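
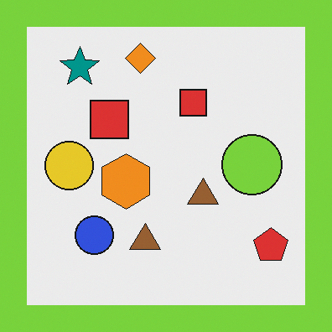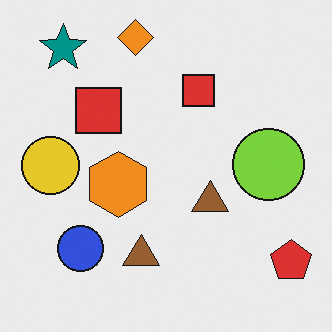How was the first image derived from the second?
The transformation is: framed with a lime border.

A solid lime frame runs around the edge of the first image, with the content slightly shrunk inside it.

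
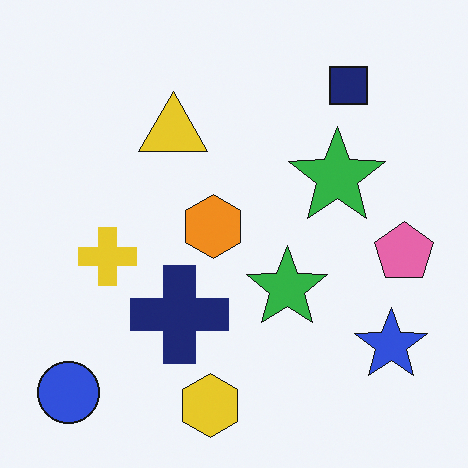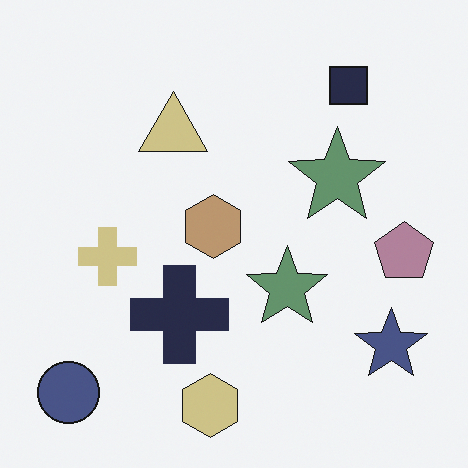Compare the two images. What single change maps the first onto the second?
This is the original image made much more muted (saturation change).

All colors are more muted and greyish — a global saturation change.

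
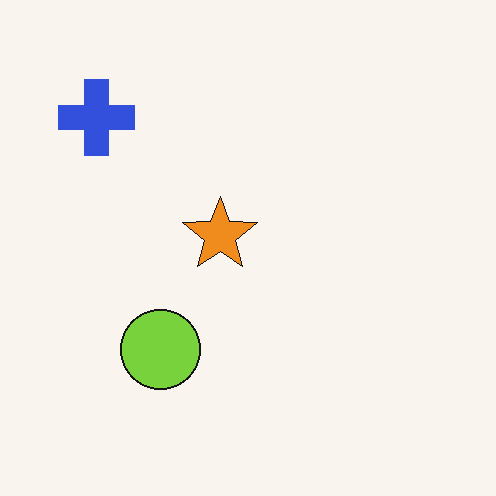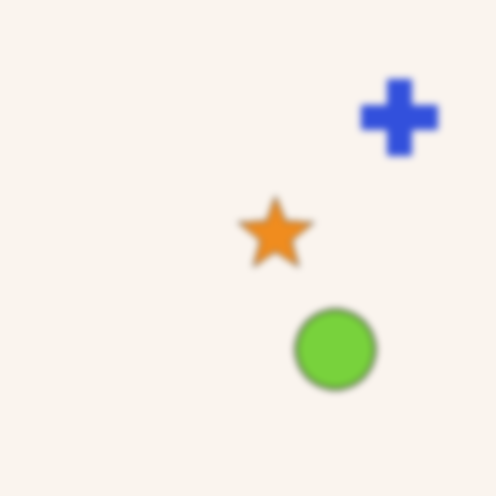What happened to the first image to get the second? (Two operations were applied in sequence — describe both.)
The image was noticeably gaussian-blurred, then flipped horizontally (left ↔ right).

Shape edges and outlines are uniformly softened across the whole image. The blue cross is in the top-left of the first image and the top-right of the second — shapes on opposite sides of the vertical midline have swapped in a mirror flip.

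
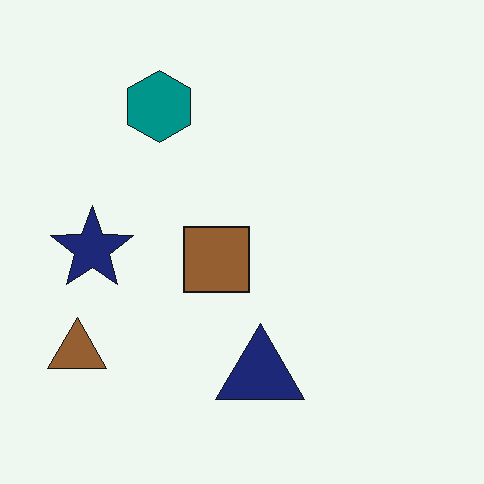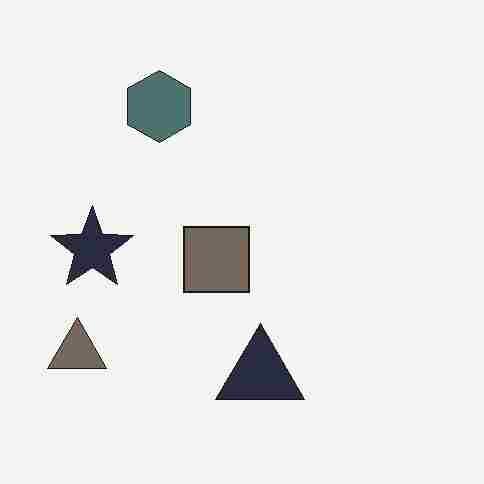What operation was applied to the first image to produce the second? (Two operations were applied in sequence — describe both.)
The second image is the first heavily desaturated, then heavily JPEG-compressed with obvious blocking artifacts.

All colors are more muted and greyish — a global saturation change. Blocky 8×8 compression artifacts appear around shape edges and the flat background shows ringing — characteristic JPEG degradation.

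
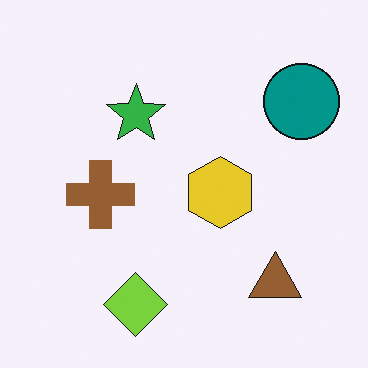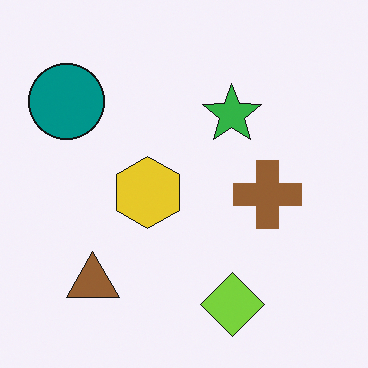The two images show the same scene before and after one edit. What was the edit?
Flipped horizontally (left ↔ right).

The teal circle is in the top-right of the first image and the top-left of the second — shapes on opposite sides of the vertical midline have swapped in a mirror flip.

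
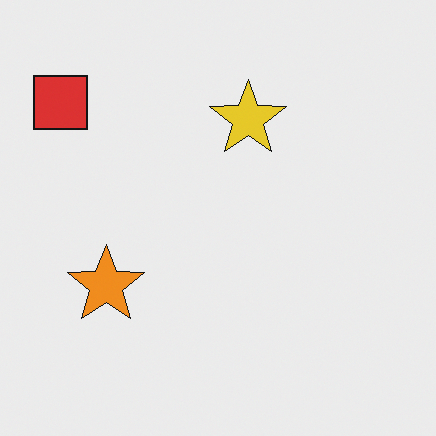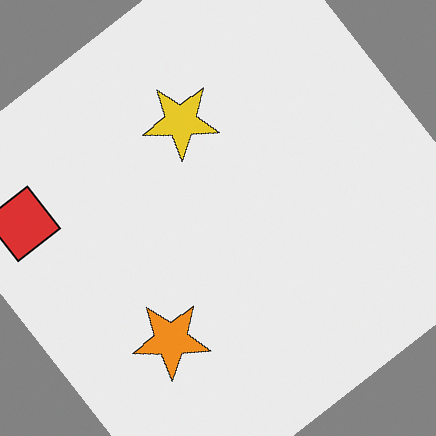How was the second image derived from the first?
It was rotated counter-clockwise by a large amount — several tens of degrees.

Every shape is tilted by the same angle and the image corners show triangular fill wedges — a whole-image rotation by a non-right angle.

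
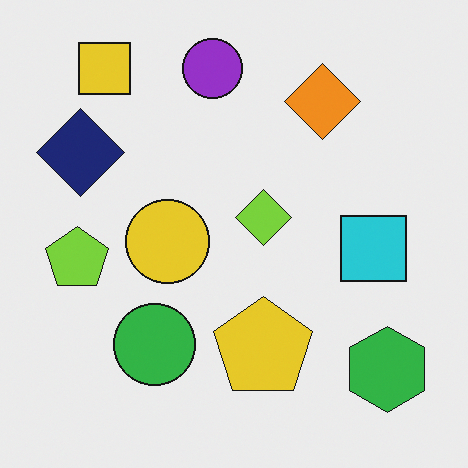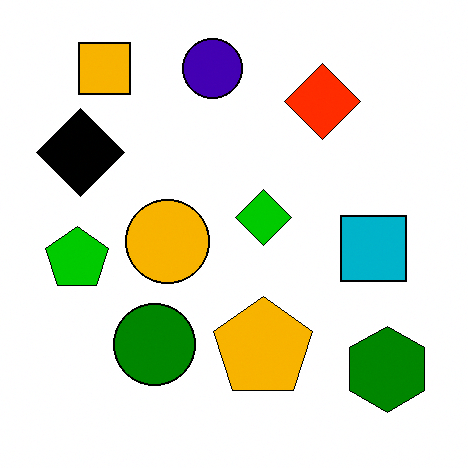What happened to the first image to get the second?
Given much higher contrast.

Tones are pushed away from mid-grey across the whole image — a global contrast change.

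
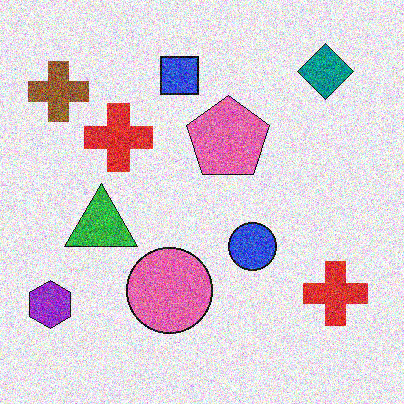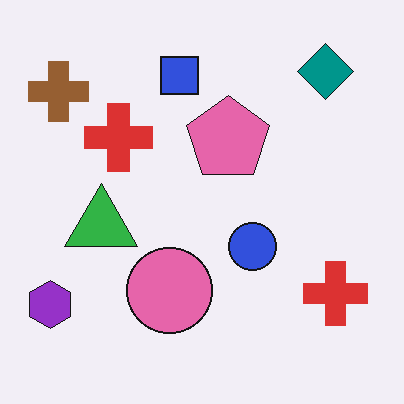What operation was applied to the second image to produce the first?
The transformation is: degraded with a thick layer of grain.

Random speckle covers the whole image, including the flat background.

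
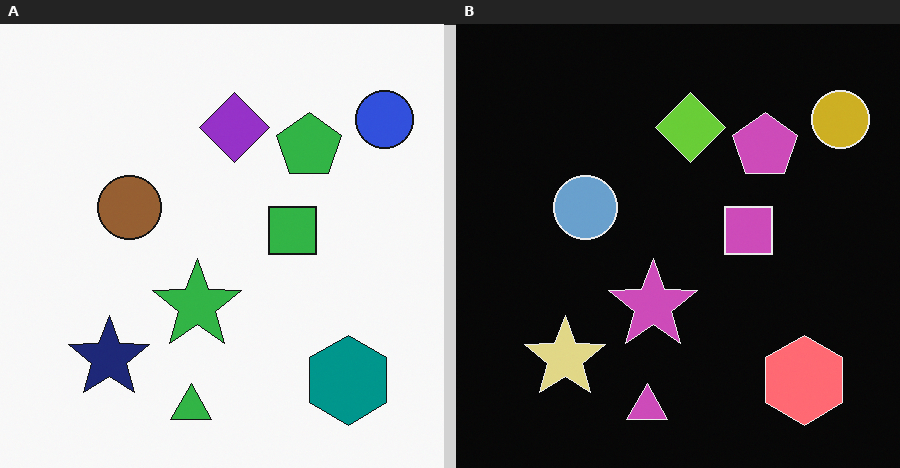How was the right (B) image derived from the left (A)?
The transformation is: color-inverted (negative).

The light background has become dark and every shape's color is its complement — a photographic negative.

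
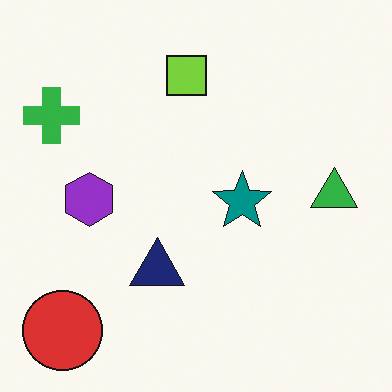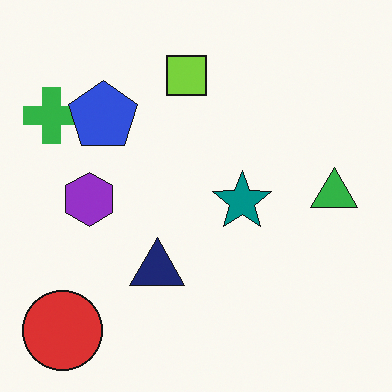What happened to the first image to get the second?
This is the original image overlaid with an additional blue pentagon.

A blue pentagon appears in the second image that is absent from the first.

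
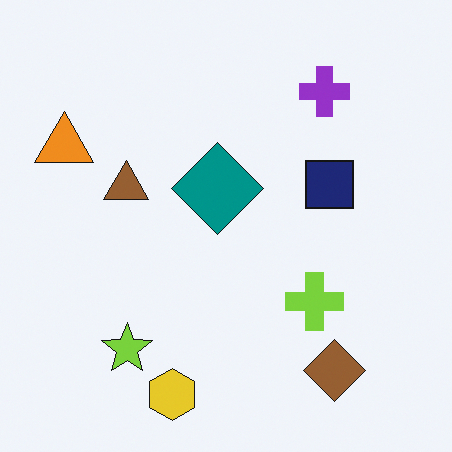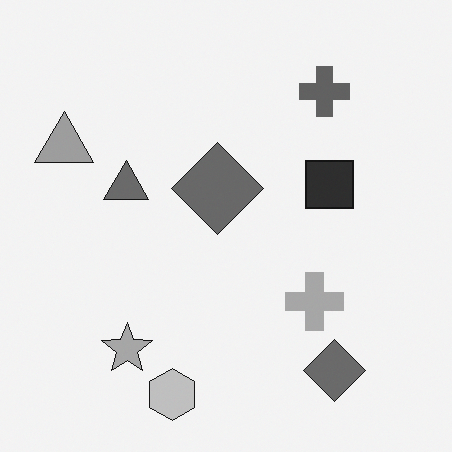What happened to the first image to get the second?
The image was converted to grayscale.

All color is removed — every shape is now a shade of grey.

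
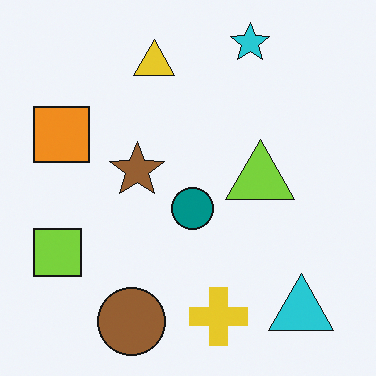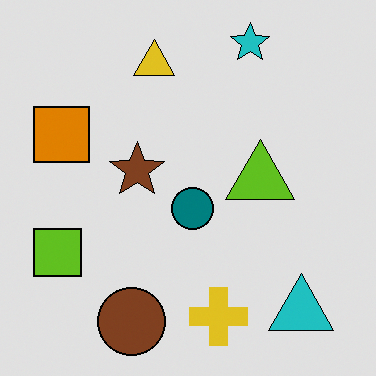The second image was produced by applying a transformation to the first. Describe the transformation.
It was moderately posterized.

Each flat color has snapped to a coarser quantized level — most visibly, the near-white background has dropped to a flat grey.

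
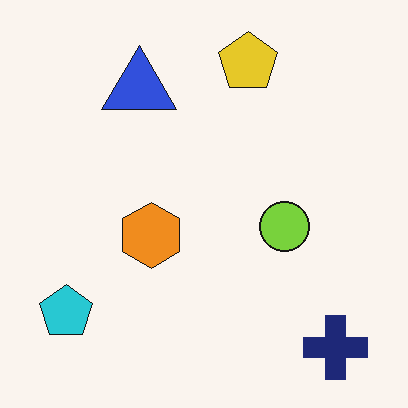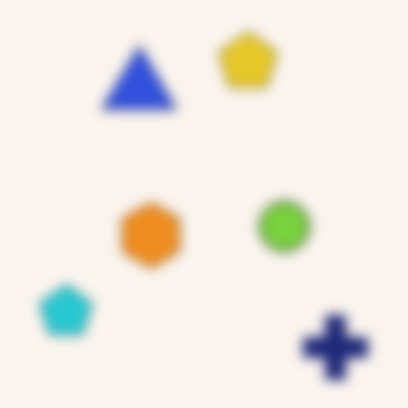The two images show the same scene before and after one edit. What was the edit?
The transformation is: heavily blurred.

Shape edges and outlines are uniformly softened across the whole image.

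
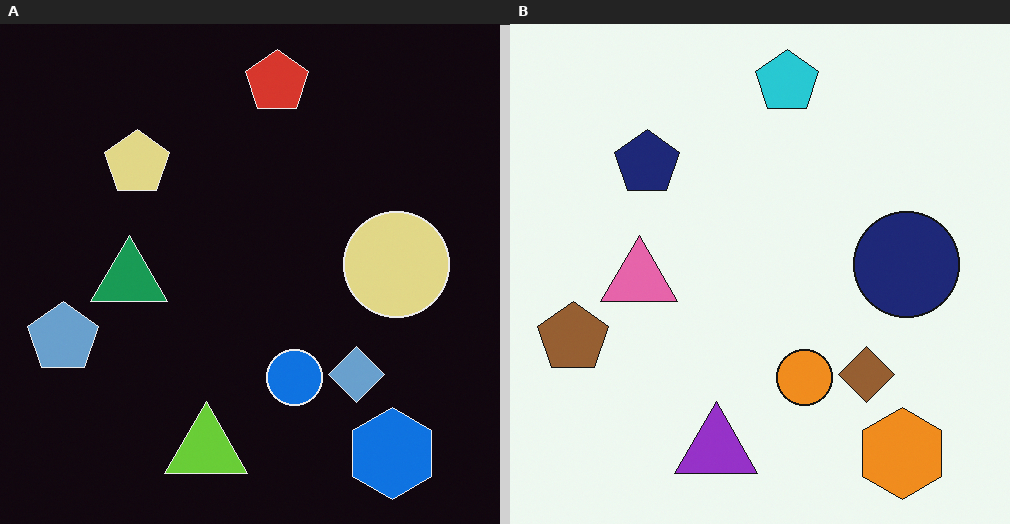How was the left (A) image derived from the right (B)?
Color-inverted (negative).

The light background has become dark and every shape's color is its complement — a photographic negative.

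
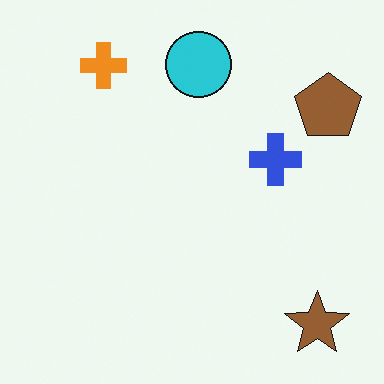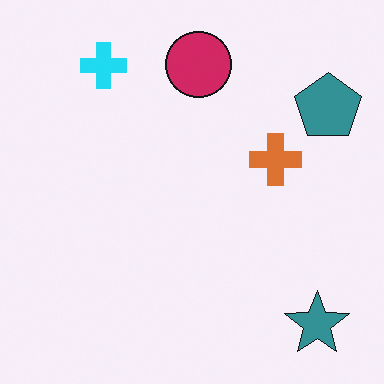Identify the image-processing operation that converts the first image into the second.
Hue-shifted noticeably.

Every shape's color has rotated by the same amount around the hue wheel — a uniform hue shift.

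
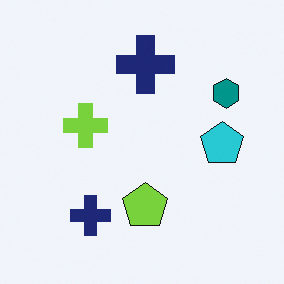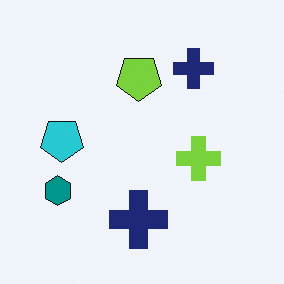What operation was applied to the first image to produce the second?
It was rotated 180°.

The teal hexagon sits in the top-right of the first image and the bottom-left of the second — consistent with a whole-image 180° rotation.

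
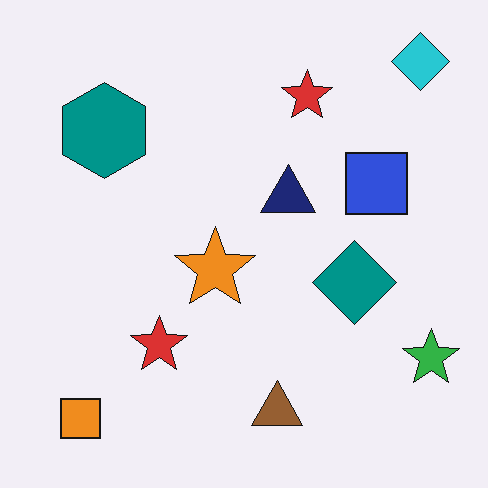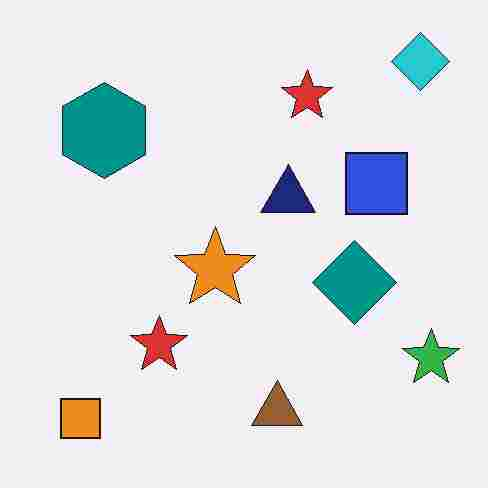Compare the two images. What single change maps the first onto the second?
Degraded with heavy JPEG compression.

Blocky 8×8 compression artifacts appear around shape edges and the flat background shows ringing — characteristic JPEG degradation.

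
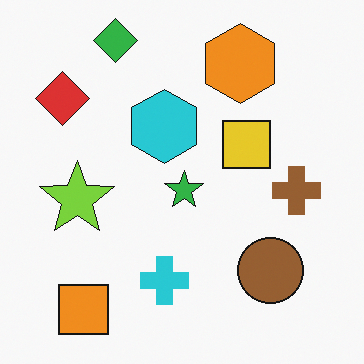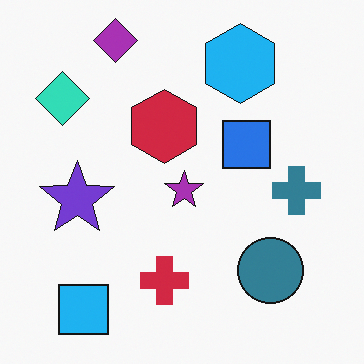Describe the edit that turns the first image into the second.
This is the original image hue-shifted by a large amount.

Every shape's color has rotated by the same amount around the hue wheel — a uniform hue shift.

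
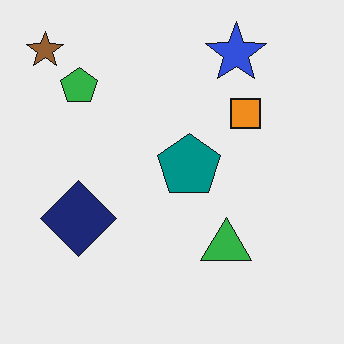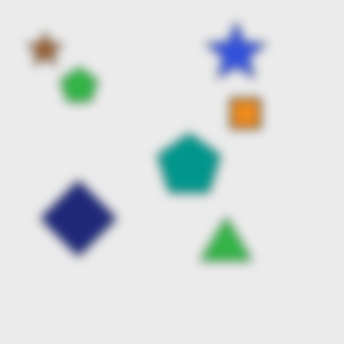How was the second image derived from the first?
The image was heavily blurred.

Shape edges and outlines are uniformly softened across the whole image.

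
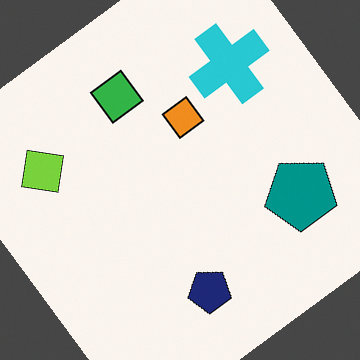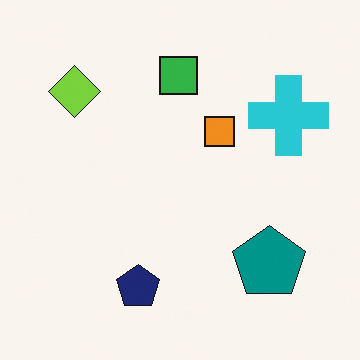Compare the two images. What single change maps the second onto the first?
The first image is the second rotated counter-clockwise by a large amount — several tens of degrees.

Every shape is tilted by the same angle and the image corners show triangular fill wedges — a whole-image rotation by a non-right angle.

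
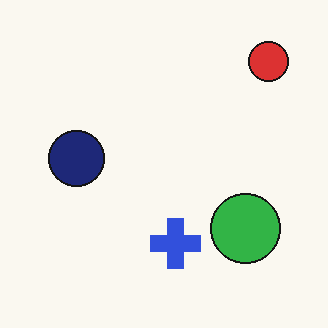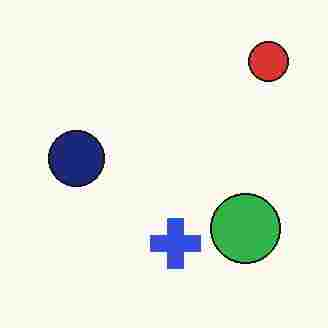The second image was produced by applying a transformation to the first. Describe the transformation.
Degraded with heavy JPEG compression.

Blocky 8×8 compression artifacts appear around shape edges and the flat background shows ringing — characteristic JPEG degradation.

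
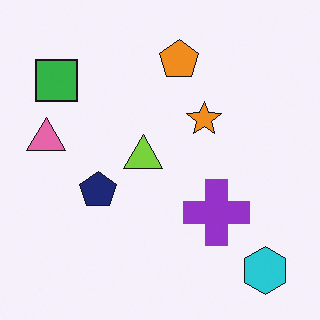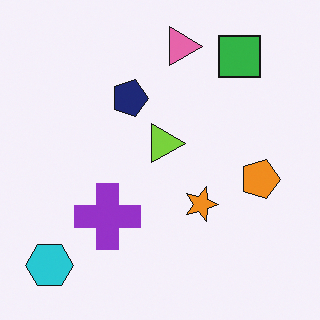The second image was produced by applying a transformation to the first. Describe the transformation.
It was rotated 90° clockwise.

The cyan hexagon sits in the bottom-right of the first image and the bottom-left of the second — consistent with a whole-image 90° clockwise rotation.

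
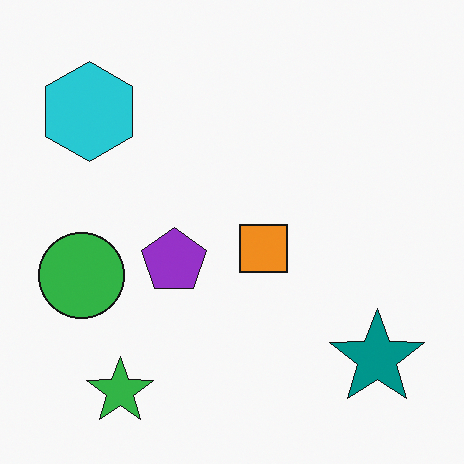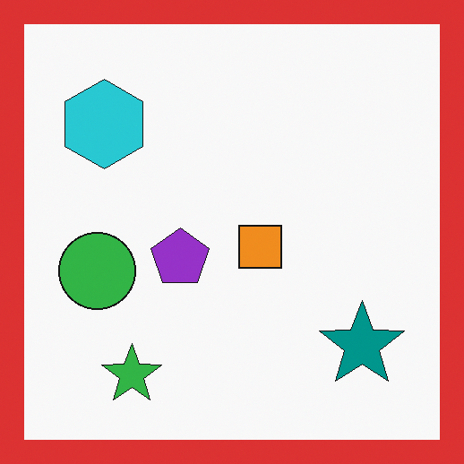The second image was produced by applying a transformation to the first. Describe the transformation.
The image was framed with a red border.

A solid red frame runs around the edge of the second image, with the content slightly shrunk inside it.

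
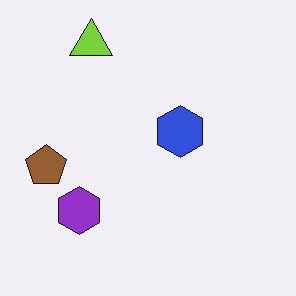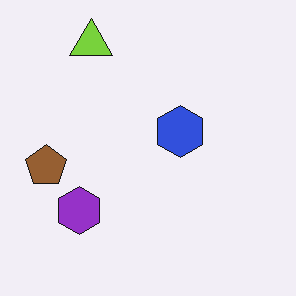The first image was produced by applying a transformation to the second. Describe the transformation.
This is the original image given moderate JPEG compression.

Blocky 8×8 compression artifacts appear around shape edges and the flat background shows ringing — characteristic JPEG degradation.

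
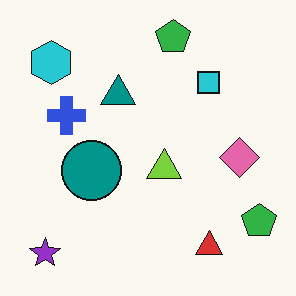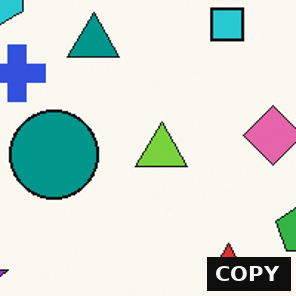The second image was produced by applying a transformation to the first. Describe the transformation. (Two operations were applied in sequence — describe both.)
The image was cropped to a modestly smaller region and rescaled, then watermarked with the text "COPY" in the lower-right corner.

The visible shapes are larger and the field of view is narrower; shapes near the original edges may be partly or wholly outside the frame — a crop-and-rescale. A dark label reading "COPY" appears in the lower-right corner.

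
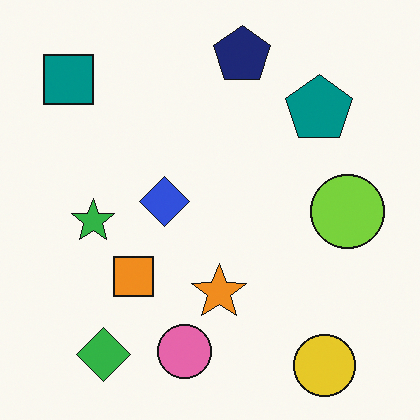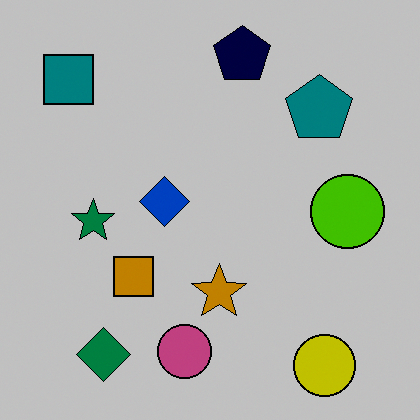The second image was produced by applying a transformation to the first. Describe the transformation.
The image was heavily posterized to just a handful of flat colors.

Each flat color has snapped to a coarser quantized level — most visibly, the near-white background has dropped to a flat grey.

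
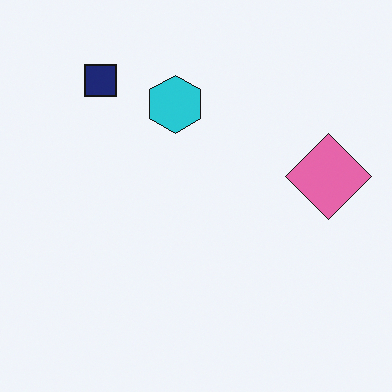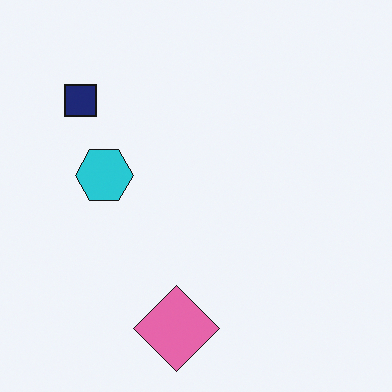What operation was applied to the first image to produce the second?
This is the original image transposed (reflected across the top-left ↔ bottom-right diagonal).

Shapes have swapped their row and column positions — what was in the top-right is now in the bottom-left — a diagonal reflection.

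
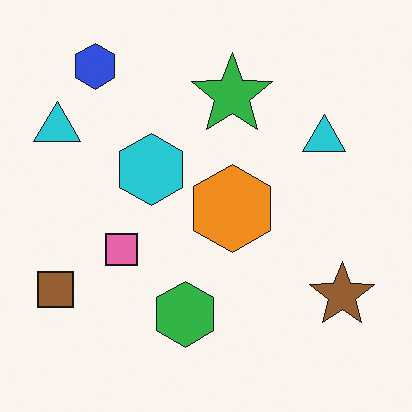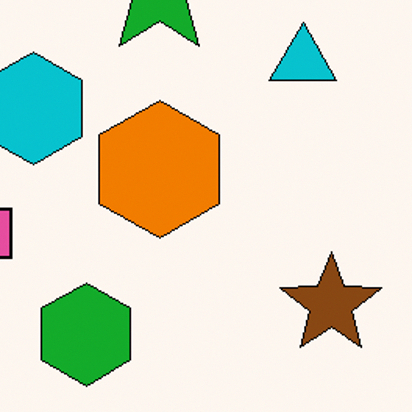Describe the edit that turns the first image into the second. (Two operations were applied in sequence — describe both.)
This is the original image given slightly increased contrast, then cropped to a modestly smaller region and rescaled.

Tones are pushed away from mid-grey across the whole image — a global contrast change. The visible shapes are larger and the field of view is narrower; shapes near the original edges may be partly or wholly outside the frame — a crop-and-rescale.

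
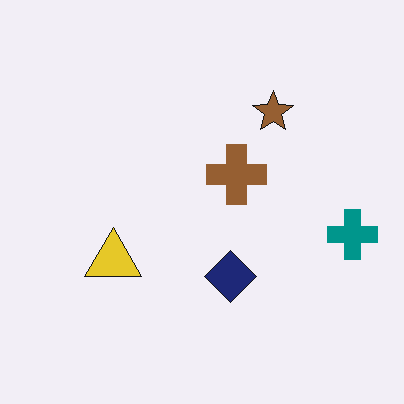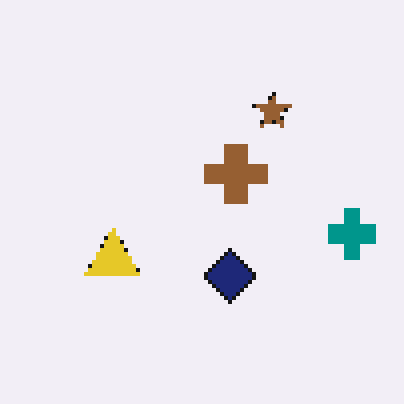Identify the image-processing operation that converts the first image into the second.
It was mildly pixelated.

Shapes are reduced to large square blocks; fine edges and outlines are lost — a downscale-then-upscale (mosaic) effect.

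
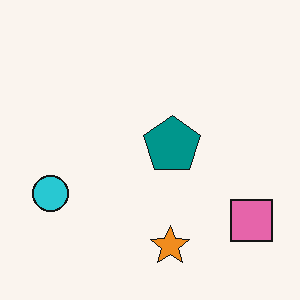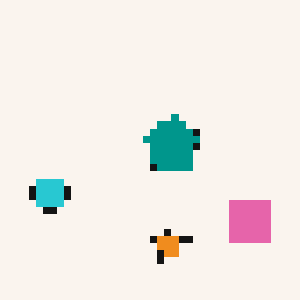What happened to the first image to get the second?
The image was pixelated into visible square blocks.

Shapes are reduced to large square blocks; fine edges and outlines are lost — a downscale-then-upscale (mosaic) effect.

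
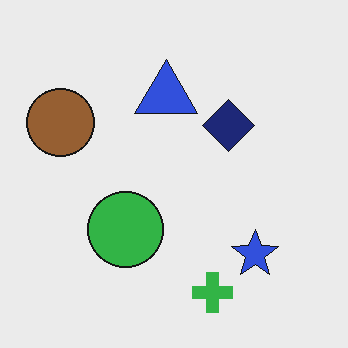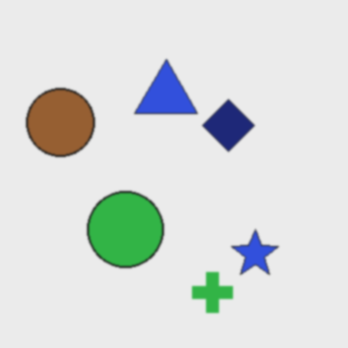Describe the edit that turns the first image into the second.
It was given a subtle gaussian blur.

Shape edges and outlines are uniformly softened across the whole image.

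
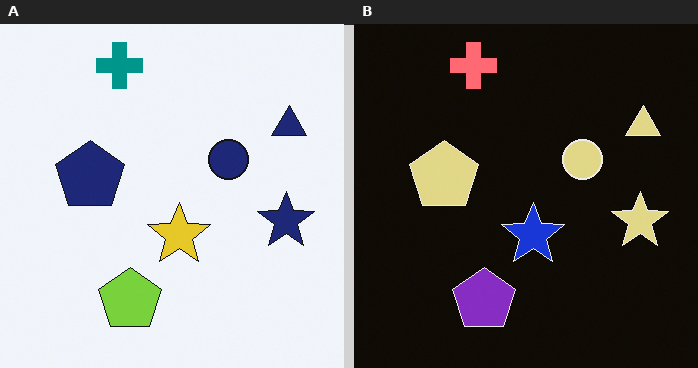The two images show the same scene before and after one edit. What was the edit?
The image was color-inverted (negative).

The light background has become dark and every shape's color is its complement — a photographic negative.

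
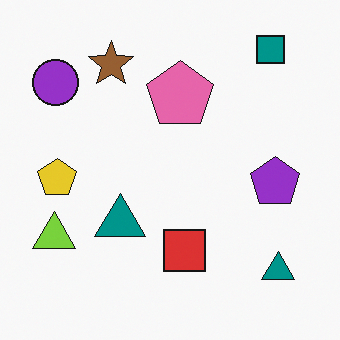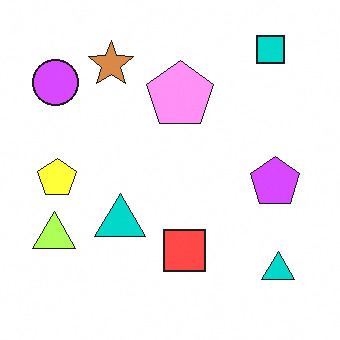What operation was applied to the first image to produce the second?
This is the original image brightened a lot.

Every pixel — background and shapes alike — is uniformly brightened.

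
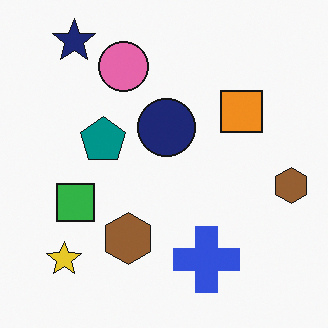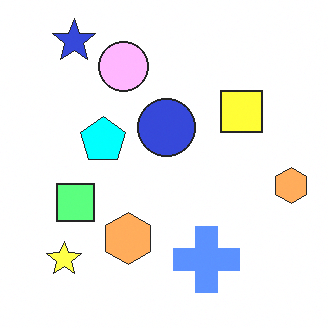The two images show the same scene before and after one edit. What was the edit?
The image was substantially brightened.

Every pixel — background and shapes alike — is uniformly brightened.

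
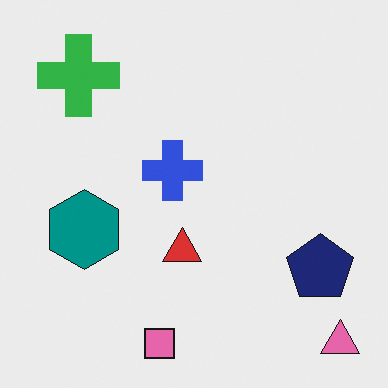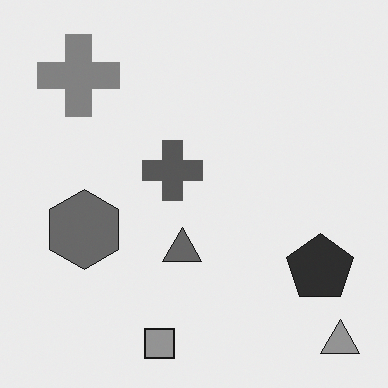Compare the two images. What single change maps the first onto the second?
The image was converted to grayscale.

All color is removed — every shape is now a shade of grey.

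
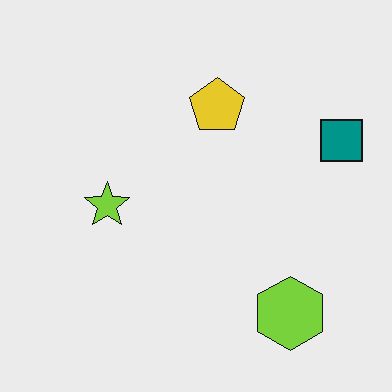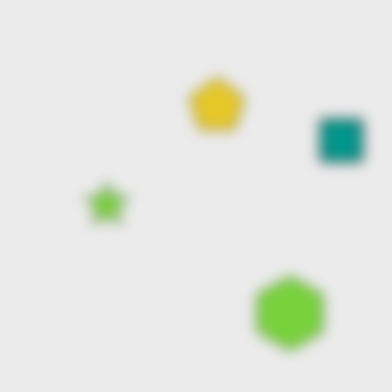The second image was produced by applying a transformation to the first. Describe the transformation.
This is the original image strongly gaussian-blurred.

Shape edges and outlines are uniformly softened across the whole image.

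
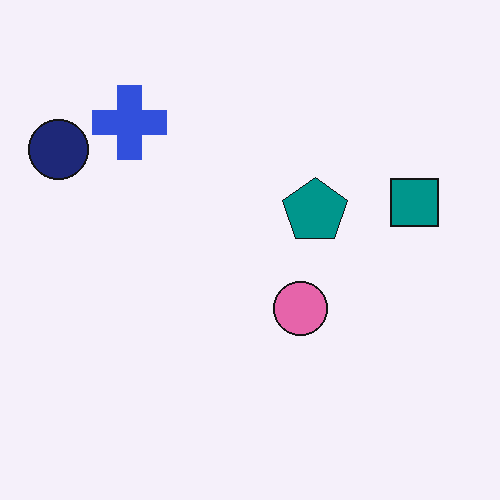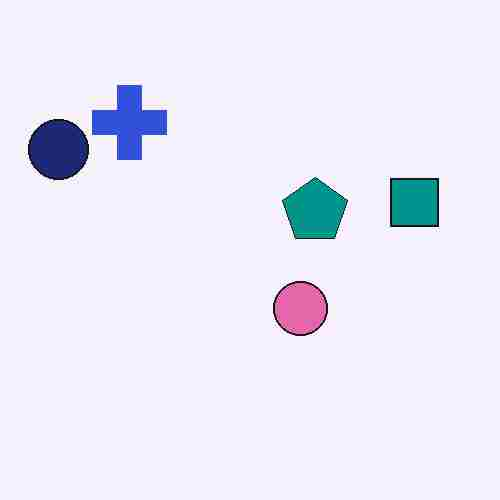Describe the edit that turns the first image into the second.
This is the original image heavily JPEG-compressed with obvious blocking artifacts.

Blocky 8×8 compression artifacts appear around shape edges and the flat background shows ringing — characteristic JPEG degradation.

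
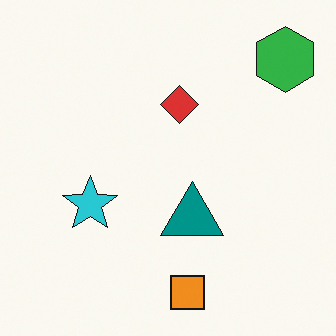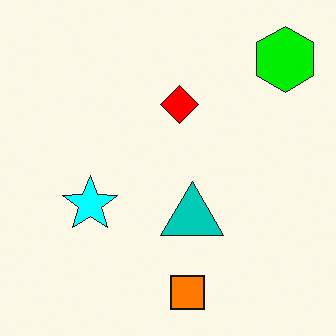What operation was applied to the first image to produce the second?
The second image is the first heavily oversaturated.

All colors are more vivid — a global saturation change.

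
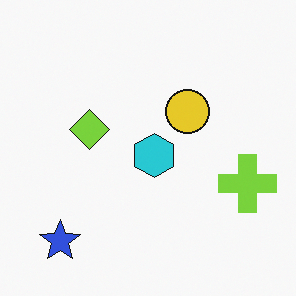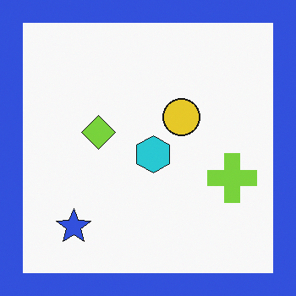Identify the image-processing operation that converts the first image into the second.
This is the original image framed with a blue border.

A solid blue frame runs around the edge of the second image, with the content slightly shrunk inside it.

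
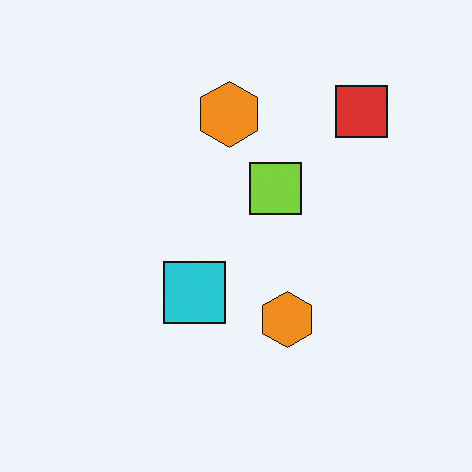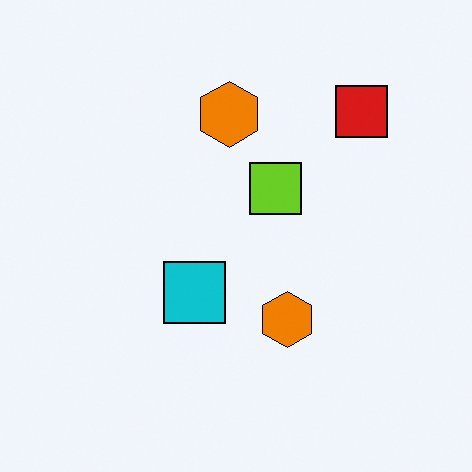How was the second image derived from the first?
This is the original image given slightly increased contrast.

Tones are pushed away from mid-grey across the whole image — a global contrast change.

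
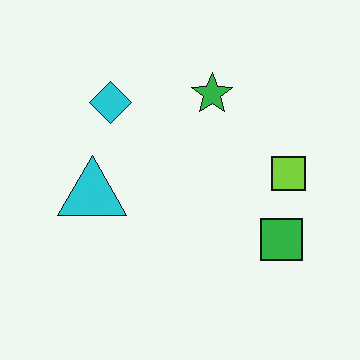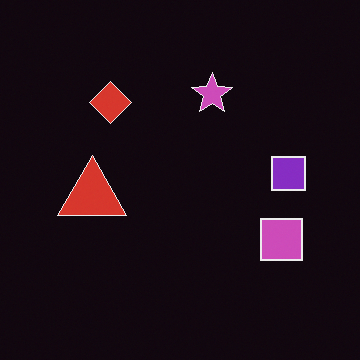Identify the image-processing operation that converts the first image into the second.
The second image is the first color-inverted (negative).

The light background has become dark and every shape's color is its complement — a photographic negative.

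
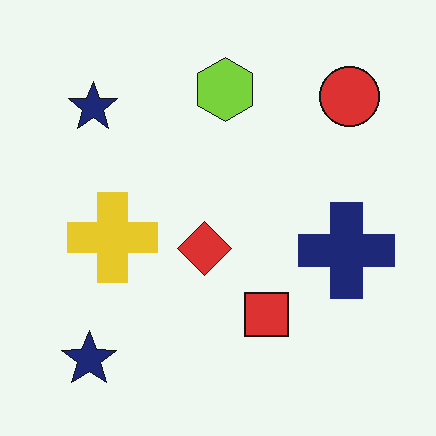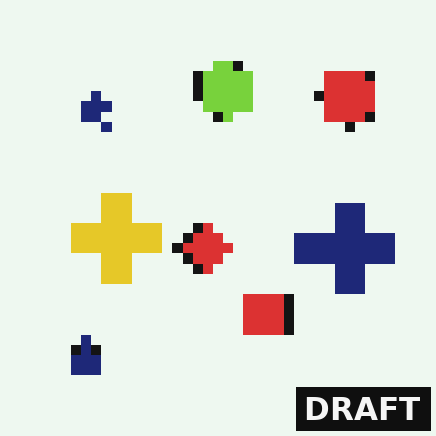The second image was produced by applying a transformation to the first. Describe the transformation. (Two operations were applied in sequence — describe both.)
The transformation is: heavily pixelated into large blocks, then watermarked with the text "DRAFT" in the lower-right corner.

Shapes are reduced to large square blocks; fine edges and outlines are lost — a downscale-then-upscale (mosaic) effect. A dark label reading "DRAFT" appears in the lower-right corner.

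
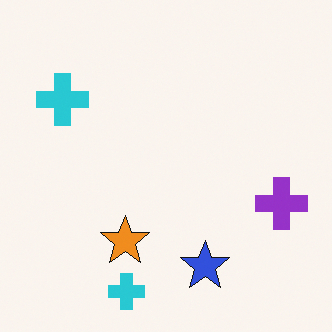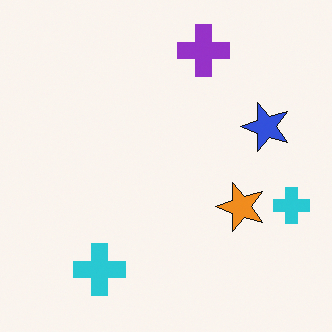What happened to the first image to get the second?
Rotated 90° counter-clockwise.

The purple cross sits in the right of the first image and the top of the second — consistent with a whole-image 90° counter-clockwise rotation.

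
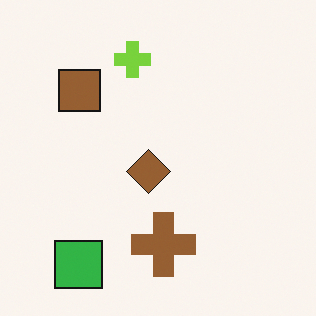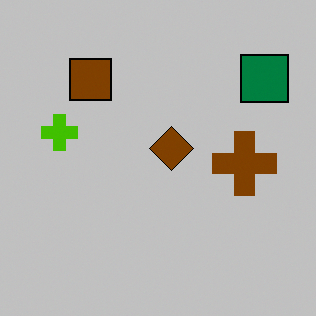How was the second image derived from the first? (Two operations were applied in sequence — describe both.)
The second image is the first transposed (reflected across the top-left ↔ bottom-right diagonal), then heavily posterized to just a handful of flat colors.

Shapes have swapped their row and column positions — what was in the top-right is now in the bottom-left — a diagonal reflection. Each flat color has snapped to a coarser quantized level — most visibly, the near-white background has dropped to a flat grey.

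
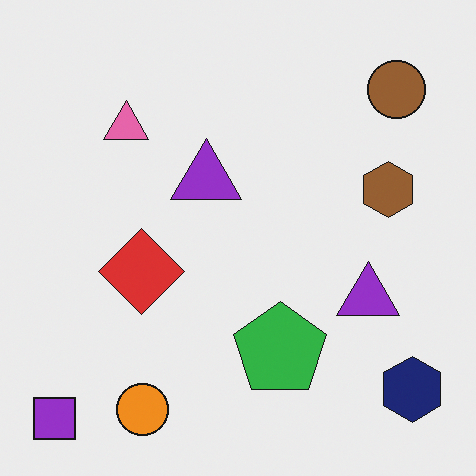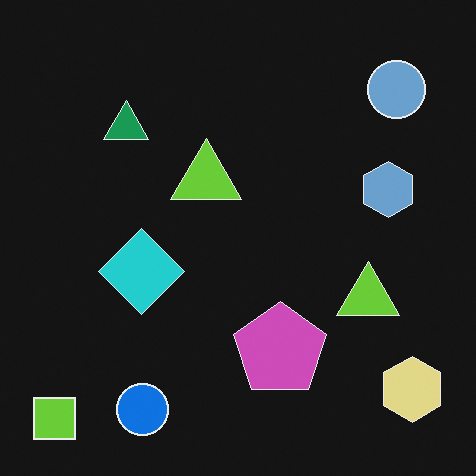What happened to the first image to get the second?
The second image is the first color-inverted (negative).

The light background has become dark and every shape's color is its complement — a photographic negative.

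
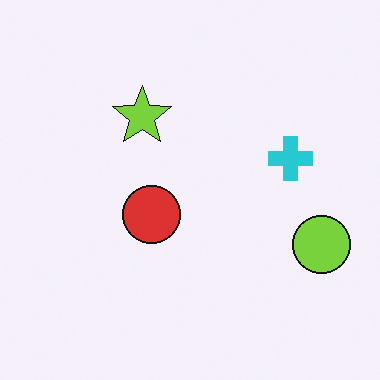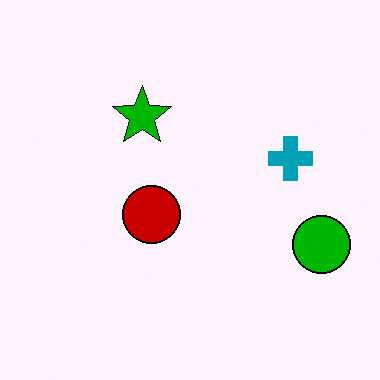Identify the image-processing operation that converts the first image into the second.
The image was boosted in contrast.

Tones are pushed away from mid-grey across the whole image — a global contrast change.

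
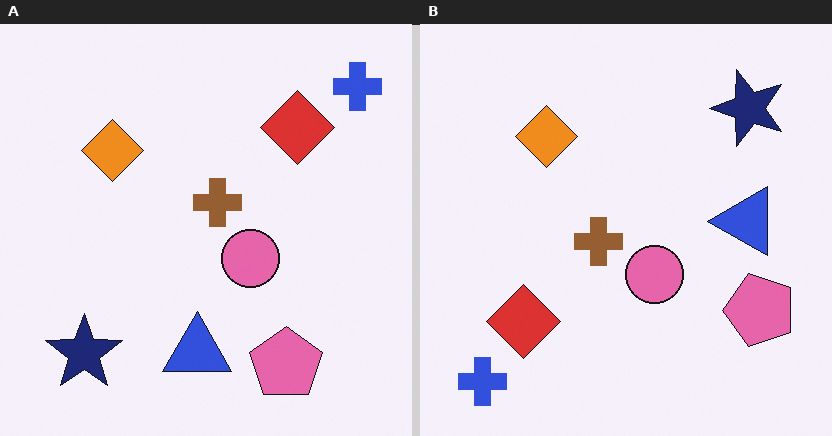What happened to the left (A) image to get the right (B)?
It was transposed (reflected across the top-left ↔ bottom-right diagonal).

Shapes have swapped their row and column positions — what was in the top-right is now in the bottom-left — a diagonal reflection.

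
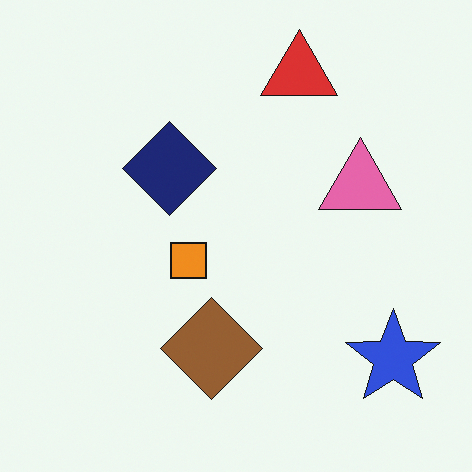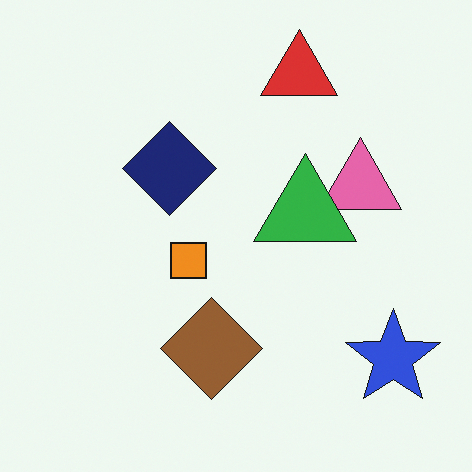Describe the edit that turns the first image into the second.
It was overlaid with an additional green triangle.

A green triangle appears in the second image that is absent from the first.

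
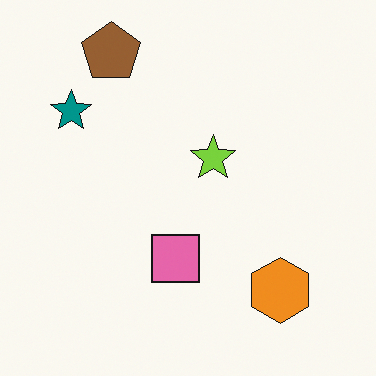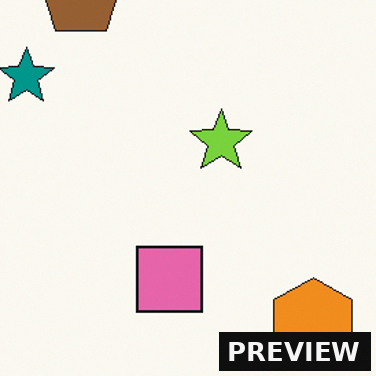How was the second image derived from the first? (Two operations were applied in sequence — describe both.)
The transformation is: cropped to a modestly smaller region and rescaled, then watermarked with the text "PREVIEW" in the lower-right corner.

The visible shapes are larger and the field of view is narrower; shapes near the original edges may be partly or wholly outside the frame — a crop-and-rescale. A dark label reading "PREVIEW" appears in the lower-right corner.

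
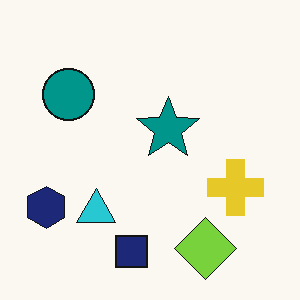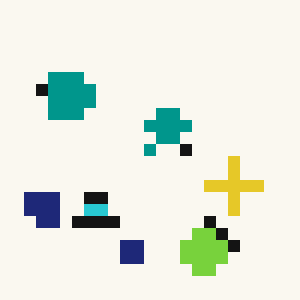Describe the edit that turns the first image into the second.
The transformation is: coarsely pixelated.

Shapes are reduced to large square blocks; fine edges and outlines are lost — a downscale-then-upscale (mosaic) effect.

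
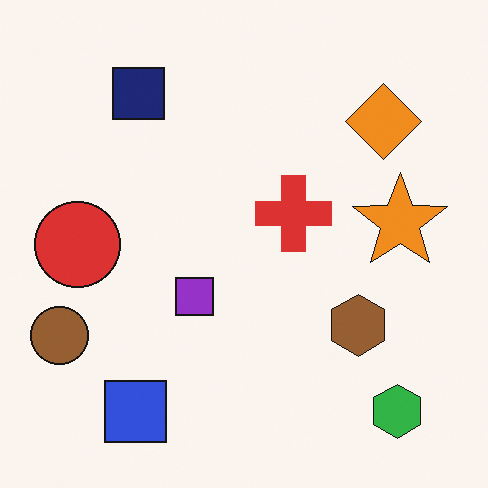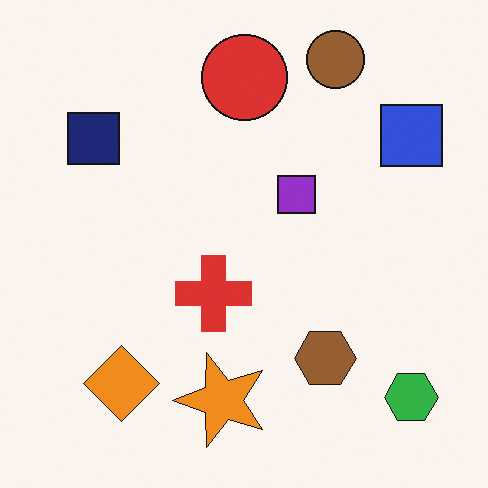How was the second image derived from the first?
This is the original image transposed (reflected across the top-left ↔ bottom-right diagonal).

Shapes have swapped their row and column positions — what was in the top-right is now in the bottom-left — a diagonal reflection.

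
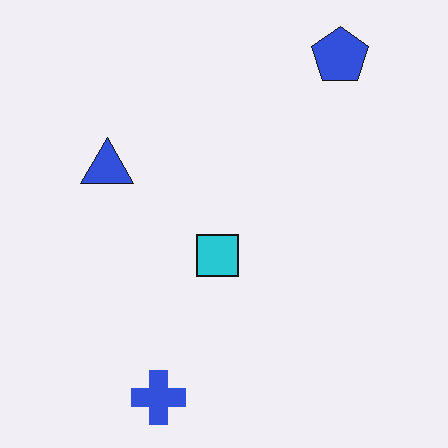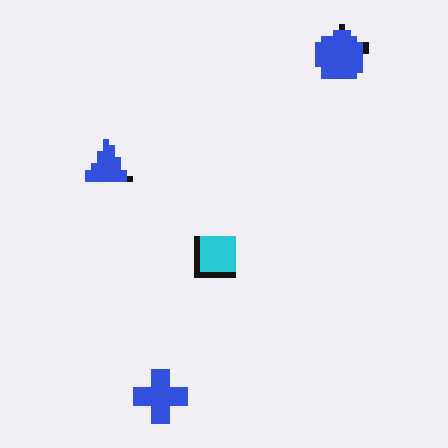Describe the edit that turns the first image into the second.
It was moderately pixelated.

Shapes are reduced to large square blocks; fine edges and outlines are lost — a downscale-then-upscale (mosaic) effect.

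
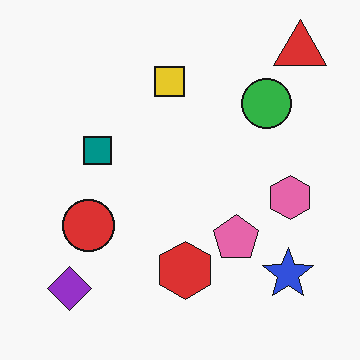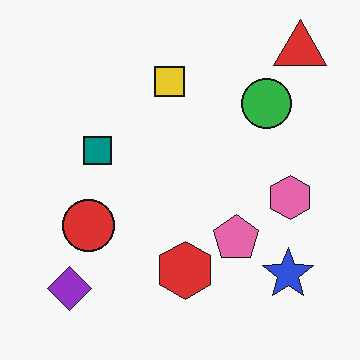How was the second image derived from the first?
The transformation is: JPEG-compressed with visible artifacts.

Blocky 8×8 compression artifacts appear around shape edges and the flat background shows ringing — characteristic JPEG degradation.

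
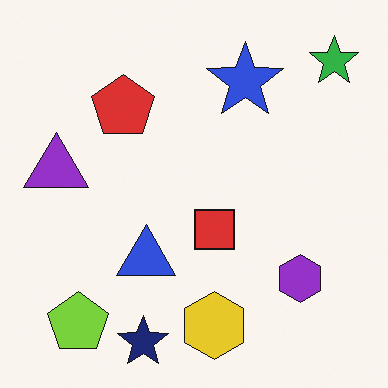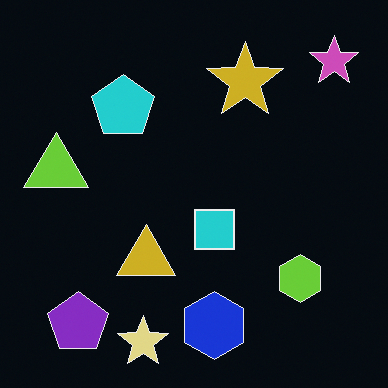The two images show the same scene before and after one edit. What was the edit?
This is the original image color-inverted (negative).

The light background has become dark and every shape's color is its complement — a photographic negative.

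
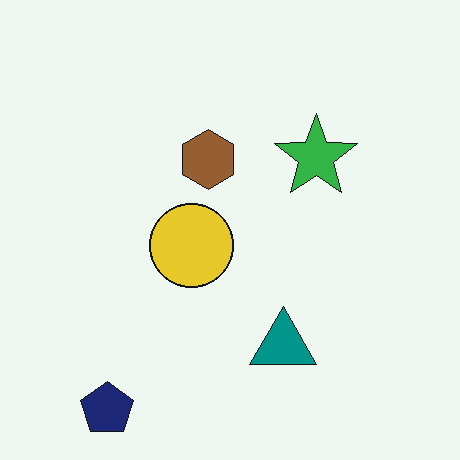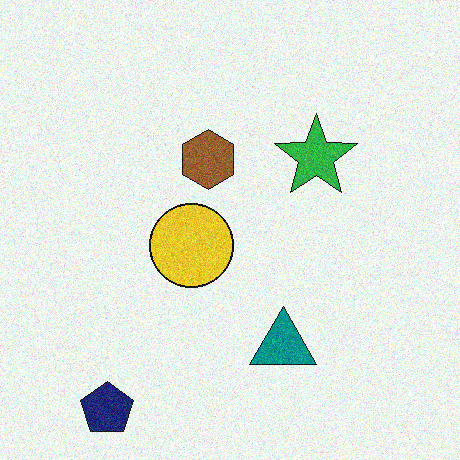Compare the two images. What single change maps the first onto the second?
This is the original image degraded with visible gaussian noise.

Random speckle covers the whole image, including the flat background.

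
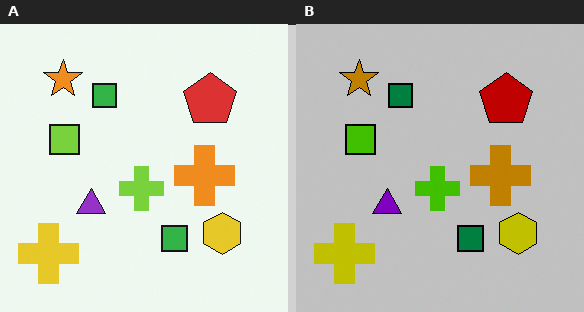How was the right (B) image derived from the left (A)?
The image was heavily posterized to just a handful of flat colors.

Each flat color has snapped to a coarser quantized level — most visibly, the near-white background has dropped to a flat grey.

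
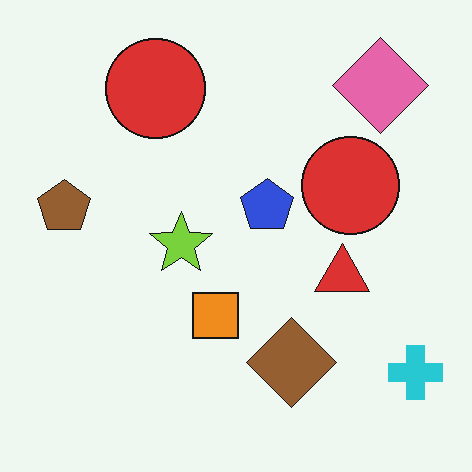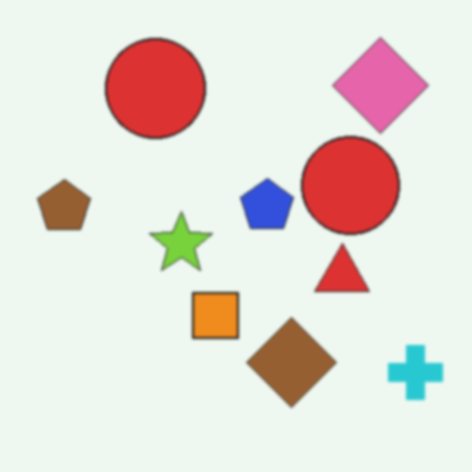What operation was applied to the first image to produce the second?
The second image is the first slightly softened.

Shape edges and outlines are uniformly softened across the whole image.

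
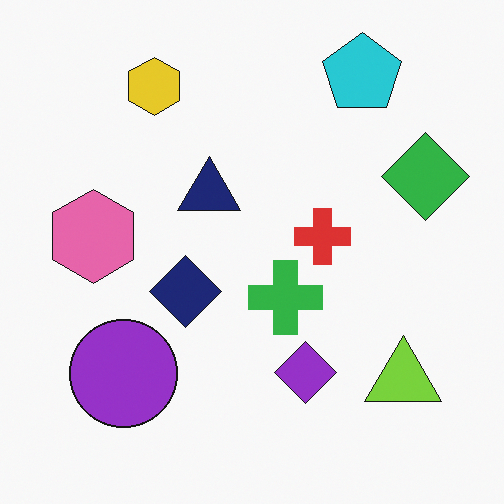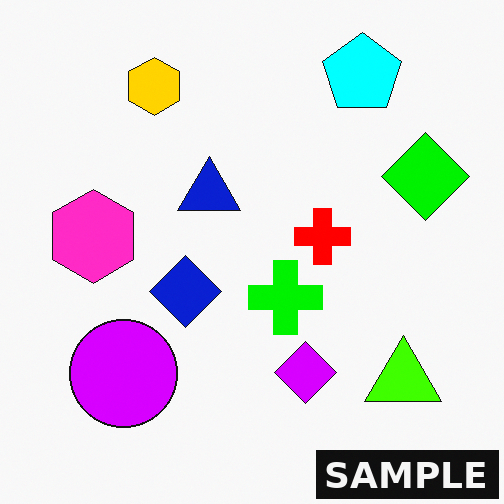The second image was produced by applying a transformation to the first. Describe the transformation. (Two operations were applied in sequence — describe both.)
The transformation is: made much more vivid (saturation change), then watermarked with the text "SAMPLE" in the lower-right corner.

All colors are more vivid — a global saturation change. A dark label reading "SAMPLE" appears in the lower-right corner.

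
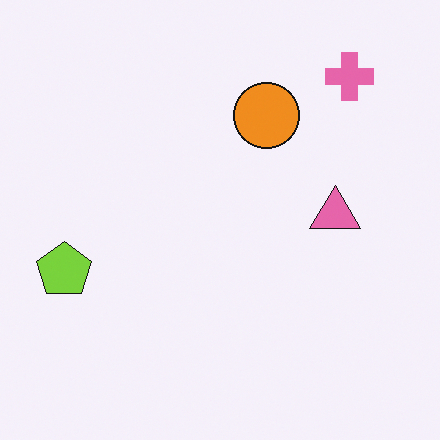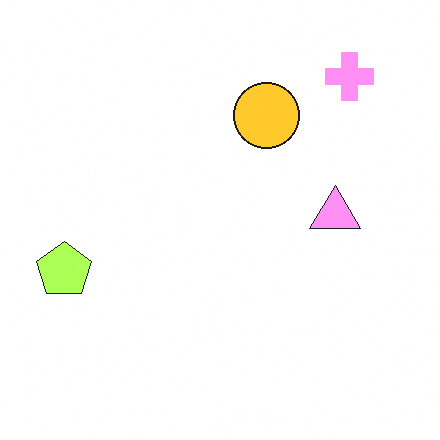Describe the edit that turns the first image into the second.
It was substantially brightened.

Every pixel — background and shapes alike — is uniformly brightened.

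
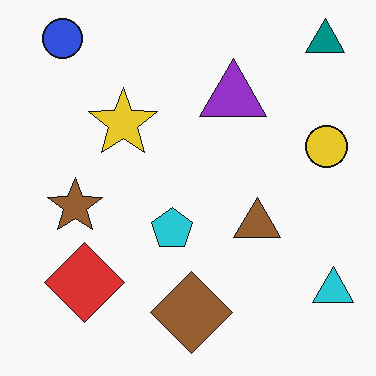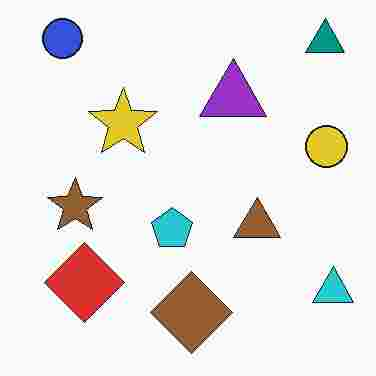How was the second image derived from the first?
This is the original image degraded with heavy JPEG compression.

Blocky 8×8 compression artifacts appear around shape edges and the flat background shows ringing — characteristic JPEG degradation.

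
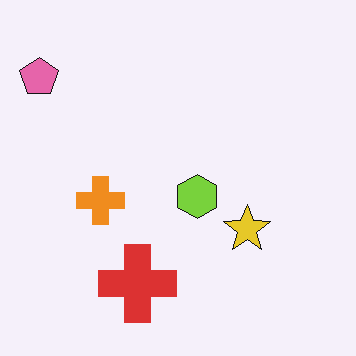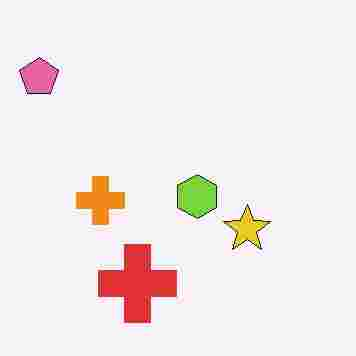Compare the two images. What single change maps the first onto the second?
The transformation is: heavily JPEG-compressed with obvious blocking artifacts.

Blocky 8×8 compression artifacts appear around shape edges and the flat background shows ringing — characteristic JPEG degradation.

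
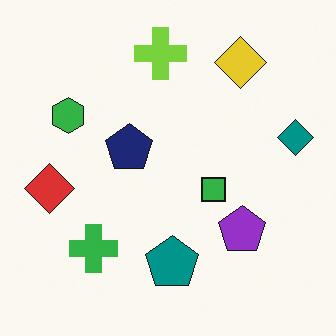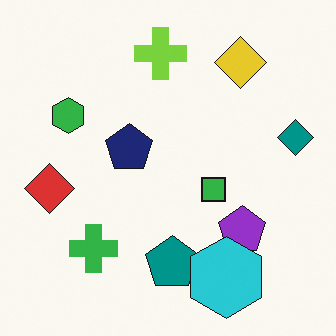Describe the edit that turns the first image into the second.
The second image is the first overlaid with an additional cyan hexagon.

A cyan hexagon appears in the second image that is absent from the first.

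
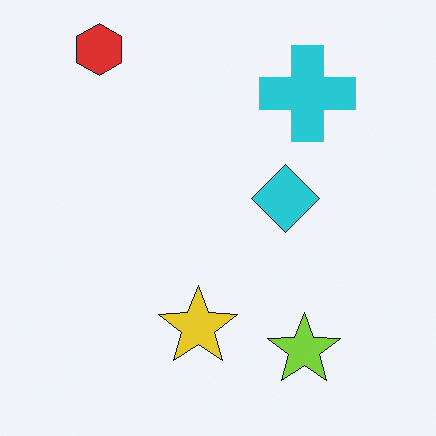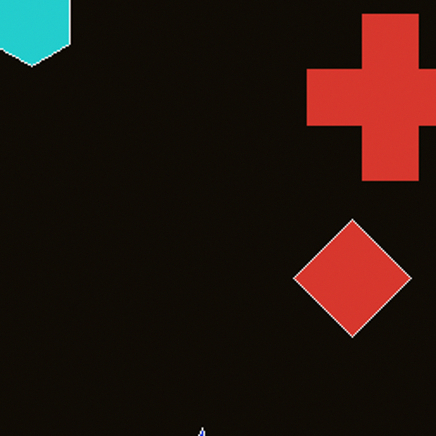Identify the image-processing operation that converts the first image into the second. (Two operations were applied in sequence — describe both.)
The image was cropped to a noticeably smaller region and rescaled, then color-inverted (negative).

The visible shapes are larger and the field of view is narrower; shapes near the original edges may be partly or wholly outside the frame — a crop-and-rescale. The light background has become dark and every shape's color is its complement — a photographic negative.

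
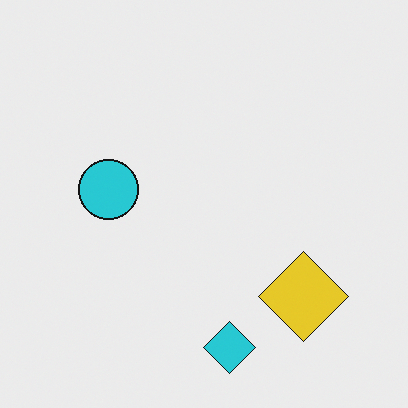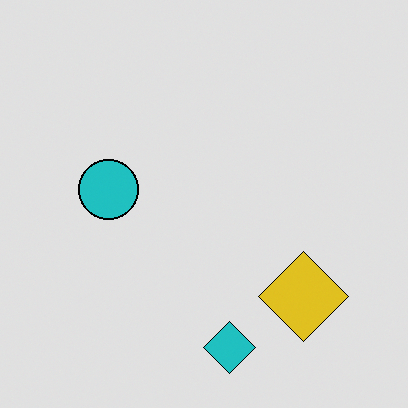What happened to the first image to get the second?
Moderately posterized.

Each flat color has snapped to a coarser quantized level — most visibly, the near-white background has dropped to a flat grey.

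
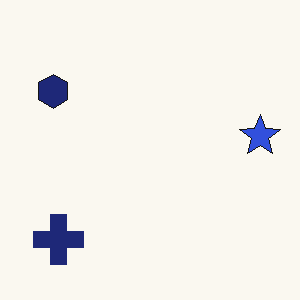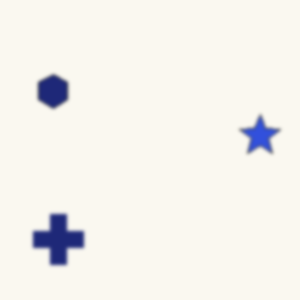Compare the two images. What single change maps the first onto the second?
The second image is the first given a subtle gaussian blur.

Shape edges and outlines are uniformly softened across the whole image.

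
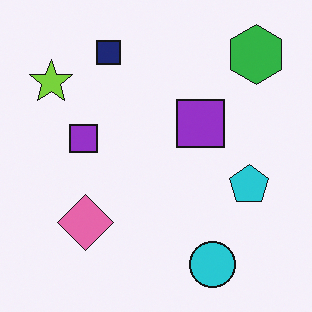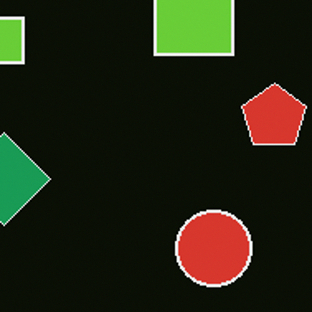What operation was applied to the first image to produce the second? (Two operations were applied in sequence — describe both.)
Color-inverted (negative), then cropped tightly and scaled back up.

The light background has become dark and every shape's color is its complement — a photographic negative. The visible shapes are larger and the field of view is narrower; shapes near the original edges may be partly or wholly outside the frame — a crop-and-rescale.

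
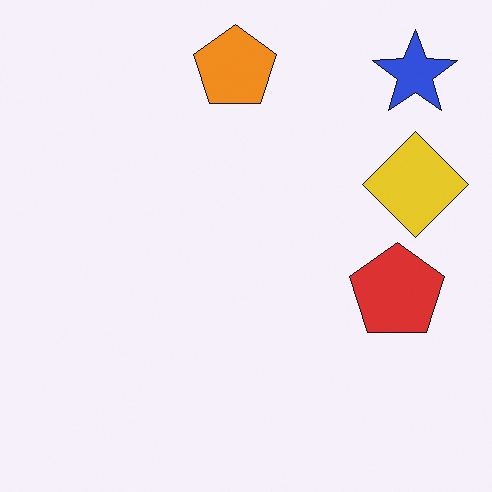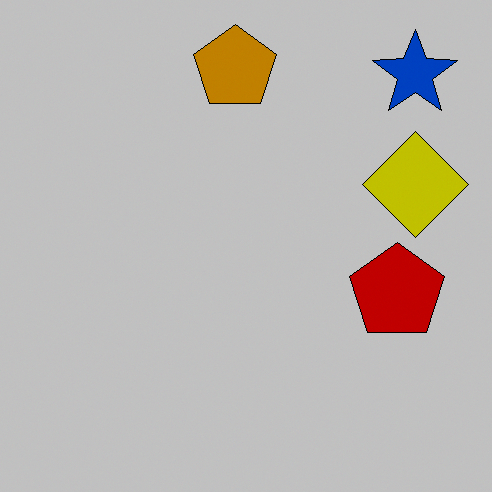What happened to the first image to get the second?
This is the original image heavily posterized to just a handful of flat colors.

Each flat color has snapped to a coarser quantized level — most visibly, the near-white background has dropped to a flat grey.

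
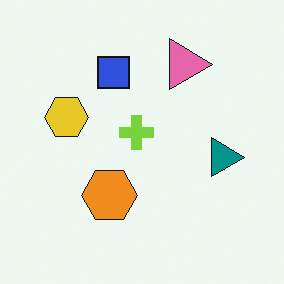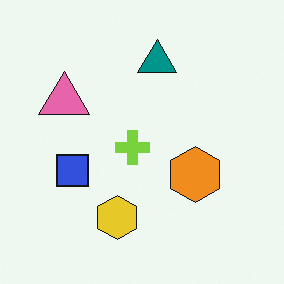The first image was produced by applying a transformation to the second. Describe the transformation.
The transformation is: rotated 90° clockwise.

The pink triangle sits in the left of the second image and the top of the first — consistent with a whole-image 90° clockwise rotation.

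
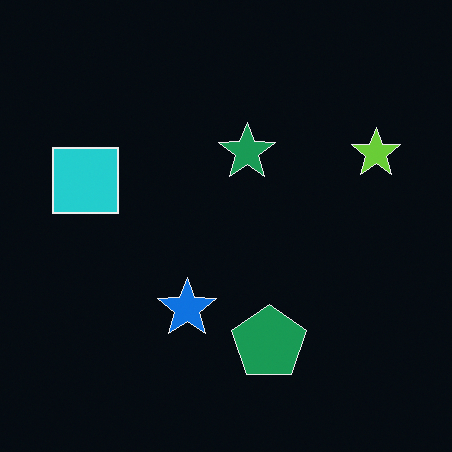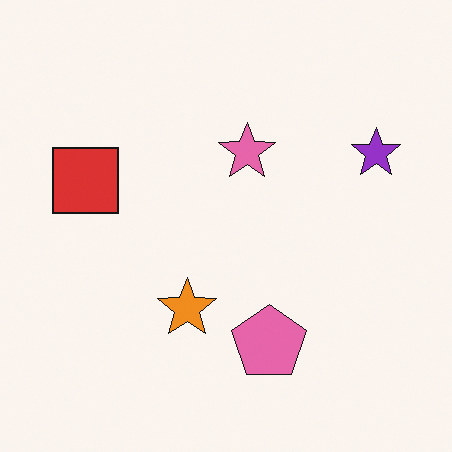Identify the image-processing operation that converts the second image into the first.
This is the original image color-inverted (negative).

The light background has become dark and every shape's color is its complement — a photographic negative.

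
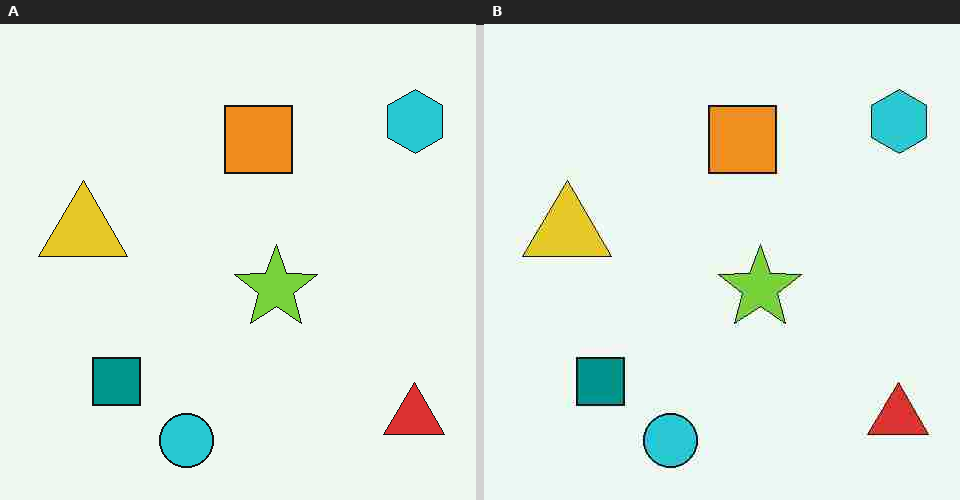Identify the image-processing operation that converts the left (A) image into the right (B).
This is the original image degraded with heavy JPEG compression.

Blocky 8×8 compression artifacts appear around shape edges and the flat background shows ringing — characteristic JPEG degradation.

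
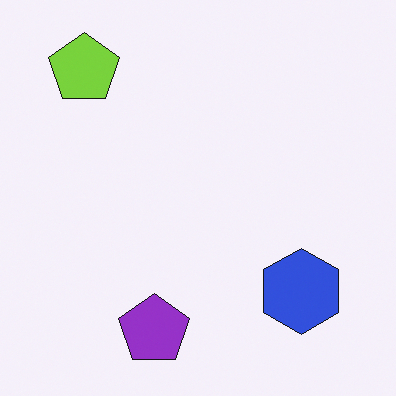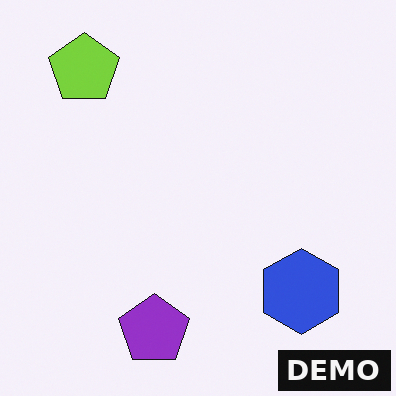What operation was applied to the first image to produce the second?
The second image is the first watermarked with the text "DEMO" in the lower-right corner.

A dark label reading "DEMO" appears in the lower-right corner.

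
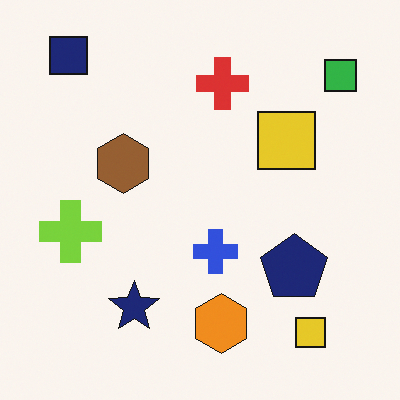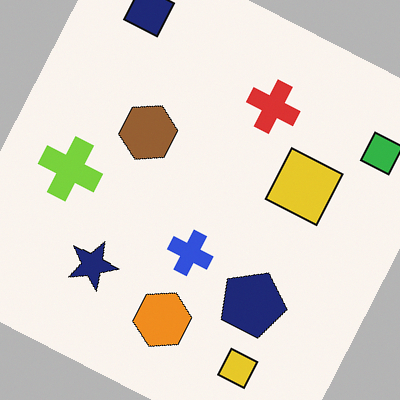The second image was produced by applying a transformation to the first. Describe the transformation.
This is the original image rotated clockwise by a clearly visible amount.

Every shape is tilted by the same angle and the image corners show triangular fill wedges — a whole-image rotation by a non-right angle.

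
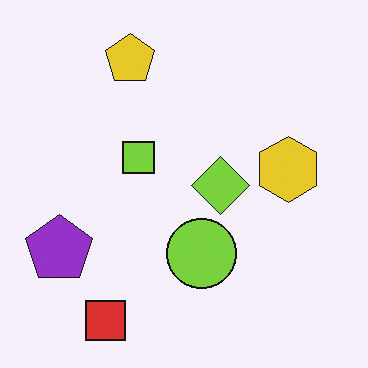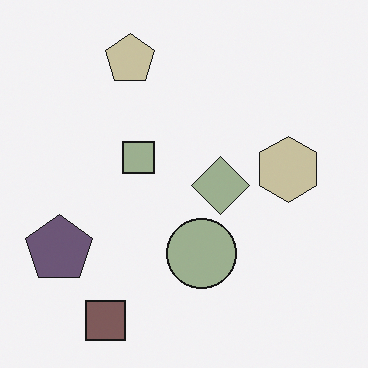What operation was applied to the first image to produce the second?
It was heavily desaturated.

All colors are more muted and greyish — a global saturation change.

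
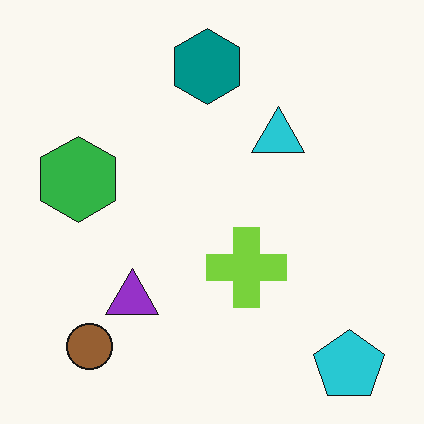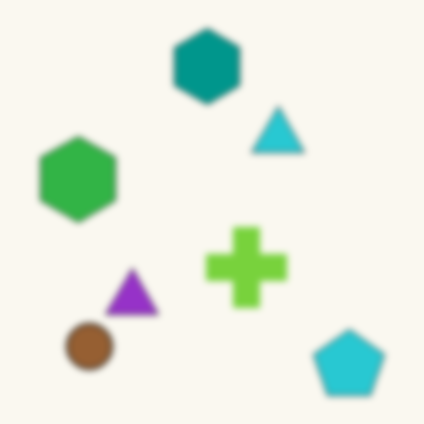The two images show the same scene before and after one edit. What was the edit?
The second image is the first noticeably gaussian-blurred.

Shape edges and outlines are uniformly softened across the whole image.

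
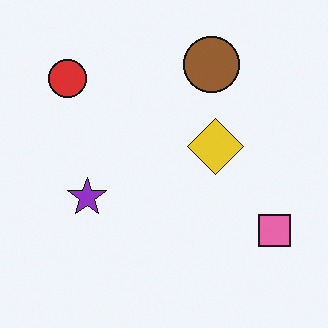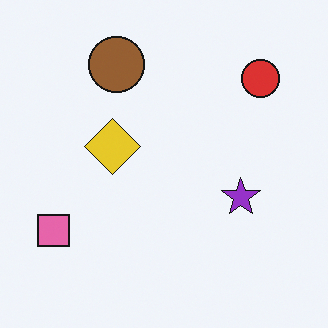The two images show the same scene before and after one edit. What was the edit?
This is the original image flipped horizontally (left ↔ right).

The pink square is in the bottom-right of the first image and the bottom-left of the second — shapes on opposite sides of the vertical midline have swapped in a mirror flip.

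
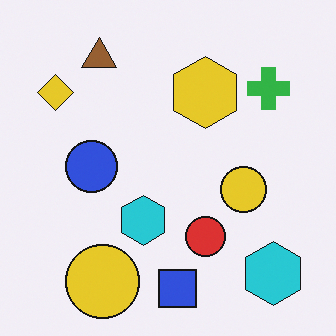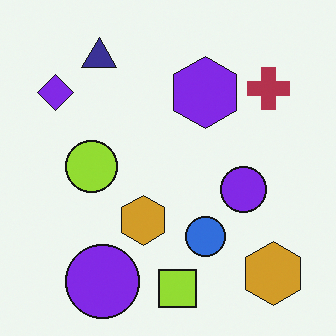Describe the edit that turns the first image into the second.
This is the original image hue-shifted by a large amount.

Every shape's color has rotated by the same amount around the hue wheel — a uniform hue shift.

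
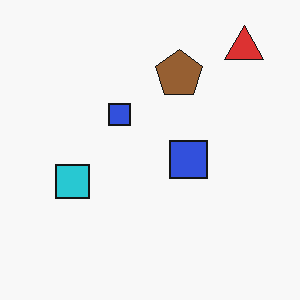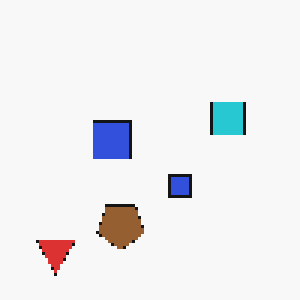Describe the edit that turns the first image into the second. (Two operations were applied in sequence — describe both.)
Rotated 180°, then lightly pixelated (a mild mosaic effect).

The red triangle sits in the top-right of the first image and the bottom-left of the second — consistent with a whole-image 180° rotation. Shapes are reduced to large square blocks; fine edges and outlines are lost — a downscale-then-upscale (mosaic) effect.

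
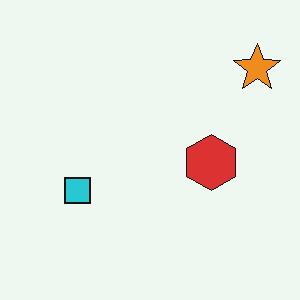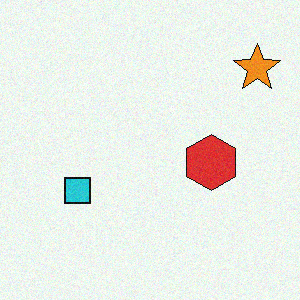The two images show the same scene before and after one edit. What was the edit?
The transformation is: degraded with subtle gaussian noise.

Random speckle covers the whole image, including the flat background.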